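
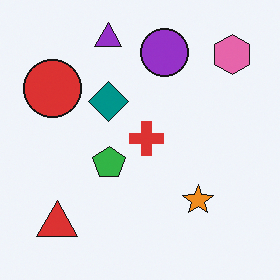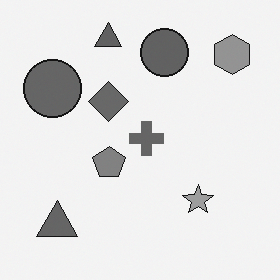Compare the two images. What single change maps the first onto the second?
The second image is the first converted to grayscale.

All color is removed — every shape is now a shade of grey.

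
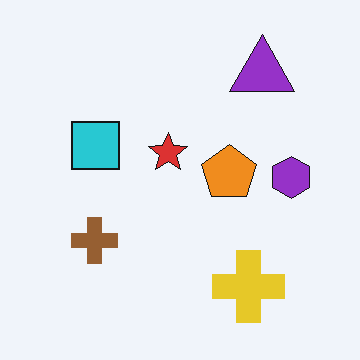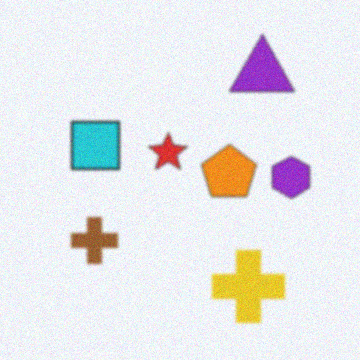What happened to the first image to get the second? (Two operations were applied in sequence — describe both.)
It was given a subtle gaussian blur, then degraded with subtle gaussian noise.

Shape edges and outlines are uniformly softened across the whole image. Random speckle covers the whole image, including the flat background.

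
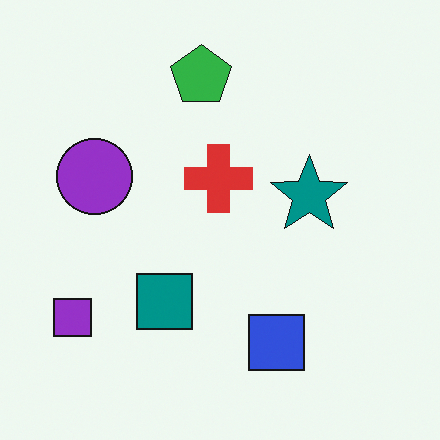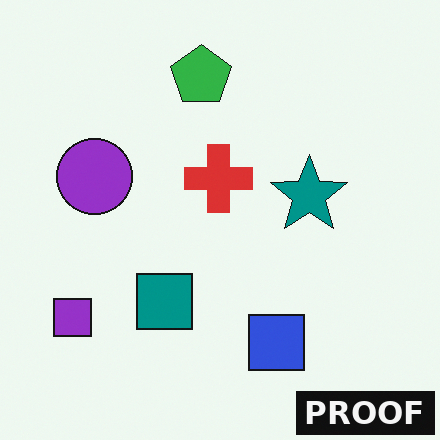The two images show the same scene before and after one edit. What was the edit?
The transformation is: watermarked with the text "PROOF" in the lower-right corner.

A dark label reading "PROOF" appears in the lower-right corner.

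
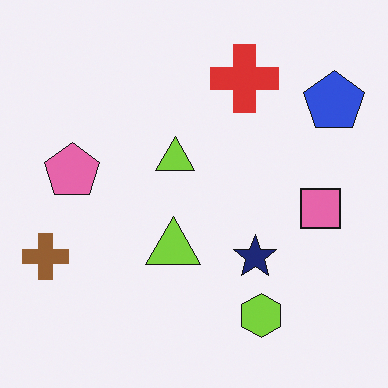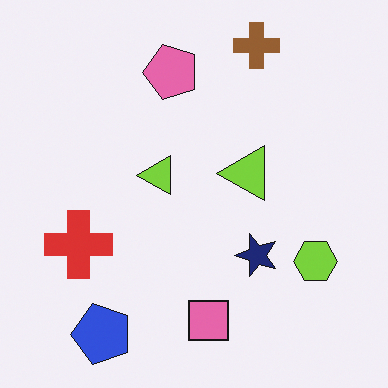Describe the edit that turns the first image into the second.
It was transposed (reflected across the top-left ↔ bottom-right diagonal).

Shapes have swapped their row and column positions — what was in the top-right is now in the bottom-left — a diagonal reflection.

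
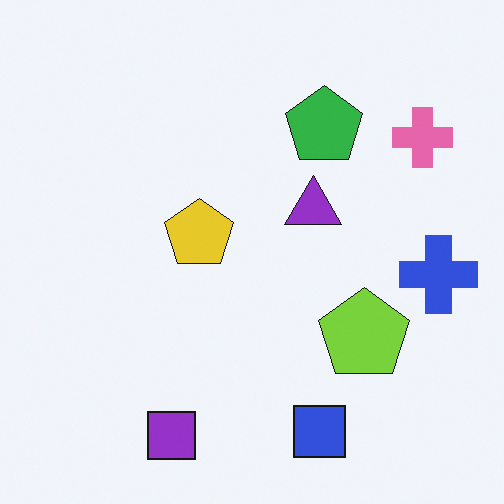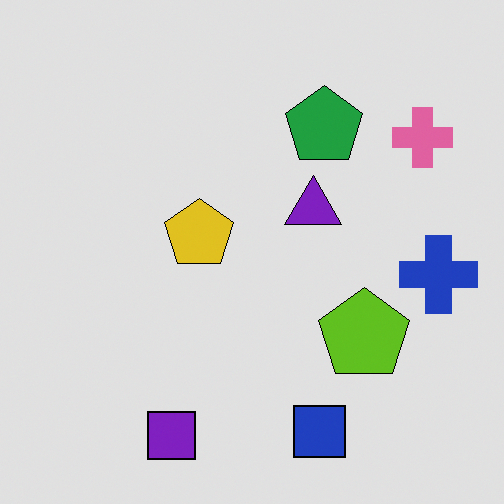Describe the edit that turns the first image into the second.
The transformation is: posterized to a reduced palette.

Each flat color has snapped to a coarser quantized level — most visibly, the near-white background has dropped to a flat grey.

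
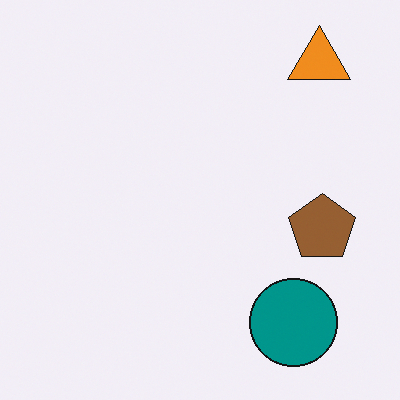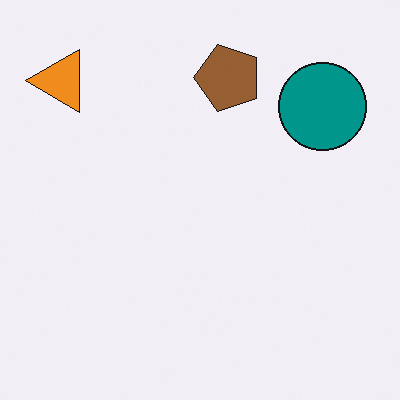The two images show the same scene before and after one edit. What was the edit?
The transformation is: rotated 90° counter-clockwise.

The orange triangle sits in the top-right of the first image and the top-left of the second — consistent with a whole-image 90° counter-clockwise rotation.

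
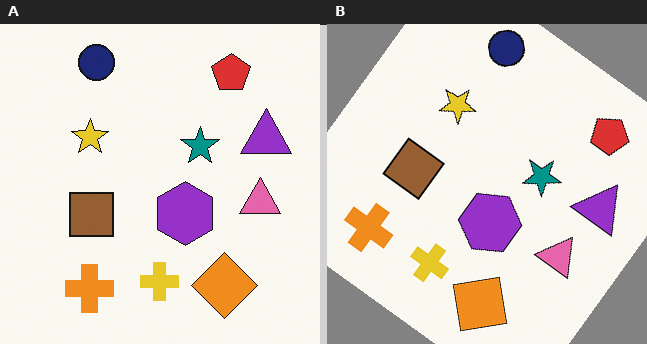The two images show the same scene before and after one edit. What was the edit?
The image was rotated clockwise by a large amount — several tens of degrees.

Every shape is tilted by the same angle and the image corners show triangular fill wedges — a whole-image rotation by a non-right angle.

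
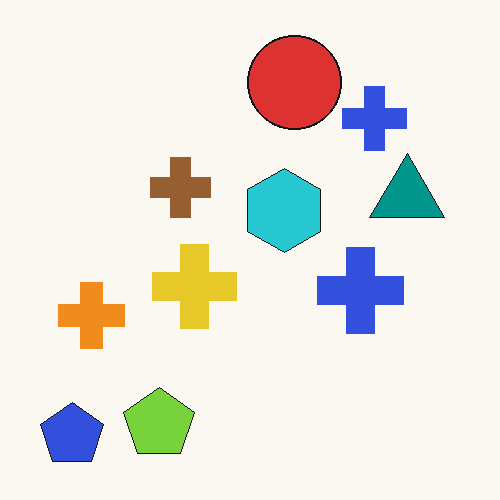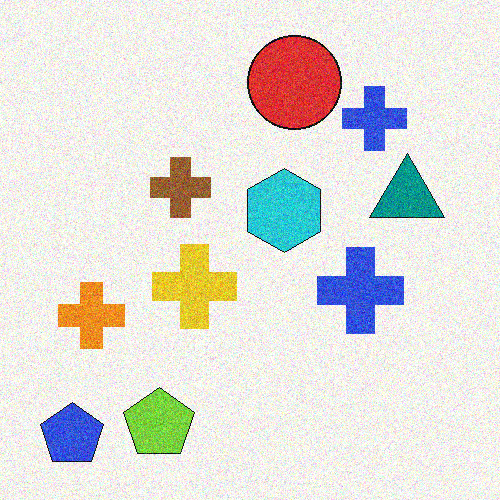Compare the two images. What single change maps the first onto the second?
The transformation is: degraded with visible gaussian noise.

Random speckle covers the whole image, including the flat background.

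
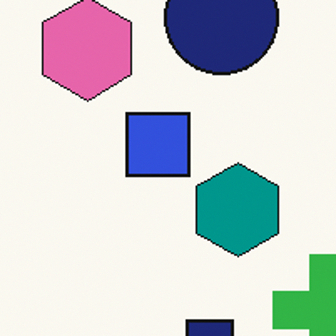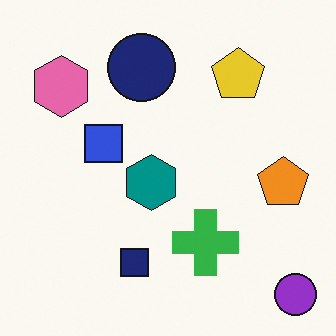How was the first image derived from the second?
Cropped to a noticeably smaller region and rescaled.

The visible shapes are larger and the field of view is narrower; shapes near the original edges may be partly or wholly outside the frame — a crop-and-rescale.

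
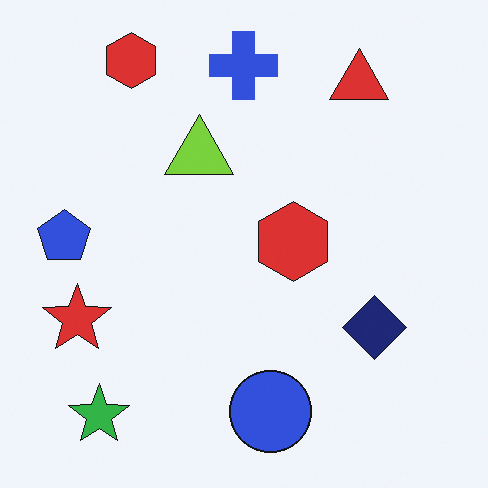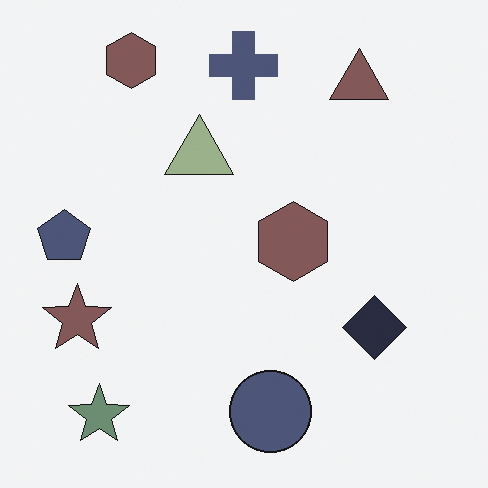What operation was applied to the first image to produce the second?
Made much more muted (saturation change).

All colors are more muted and greyish — a global saturation change.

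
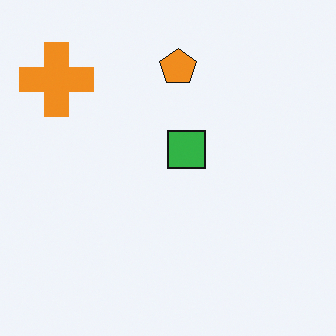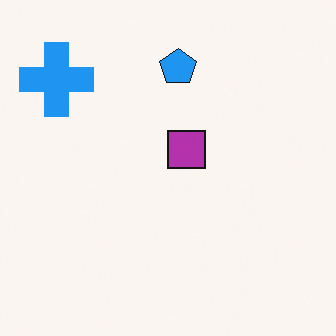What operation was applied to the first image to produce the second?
The transformation is: hue-shifted by a large amount.

Every shape's color has rotated by the same amount around the hue wheel — a uniform hue shift.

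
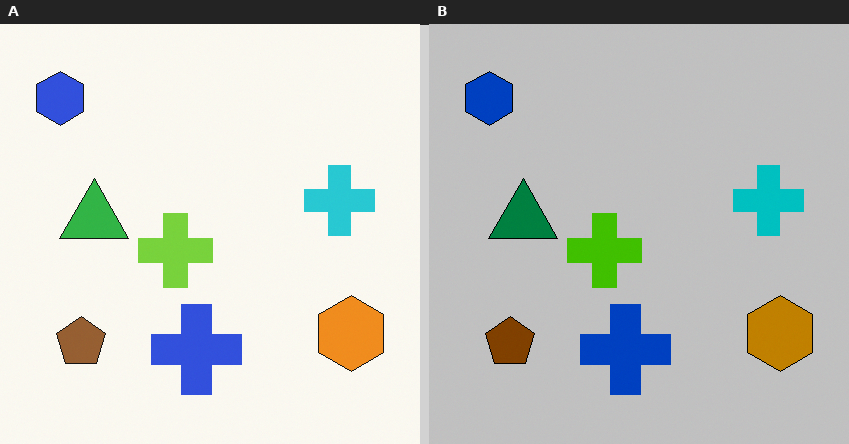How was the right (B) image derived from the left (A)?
It was aggressively posterized.

Each flat color has snapped to a coarser quantized level — most visibly, the near-white background has dropped to a flat grey.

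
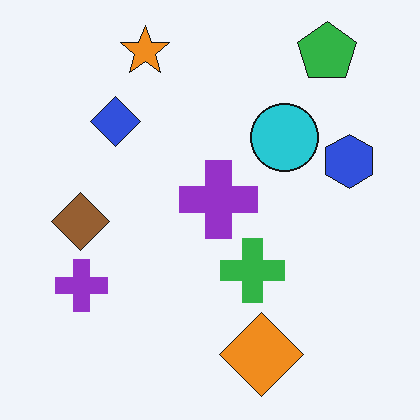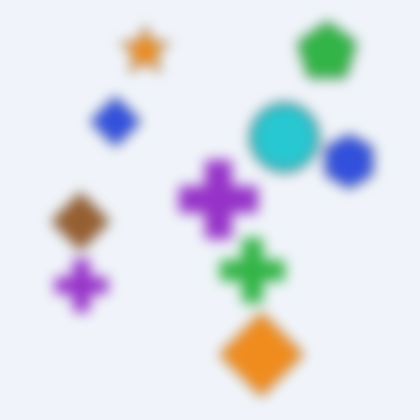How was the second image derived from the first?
The image was heavily blurred.

Shape edges and outlines are uniformly softened across the whole image.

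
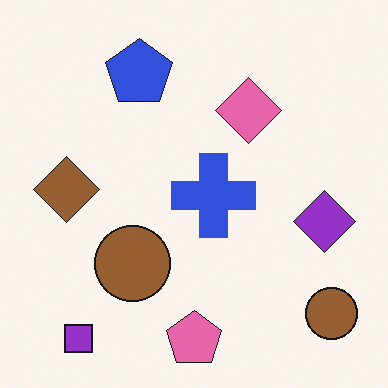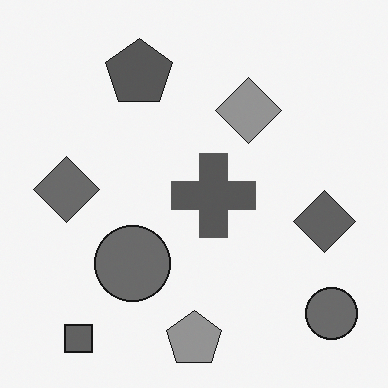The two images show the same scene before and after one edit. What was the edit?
The second image is the first converted to grayscale.

All color is removed — every shape is now a shade of grey.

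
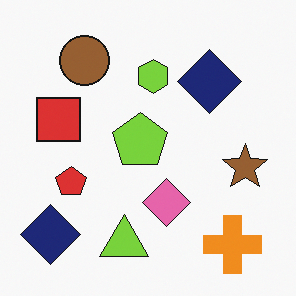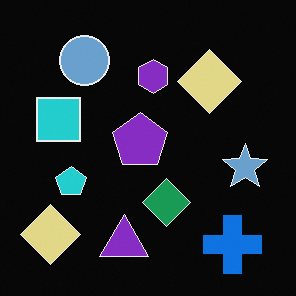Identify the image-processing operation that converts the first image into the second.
The image was color-inverted (negative).

The light background has become dark and every shape's color is its complement — a photographic negative.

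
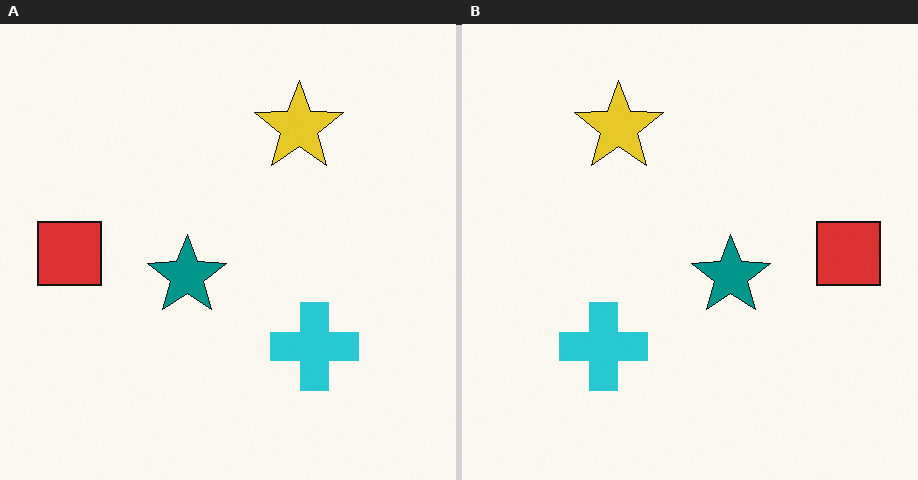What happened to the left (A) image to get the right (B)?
The right (B) image is the left (A) flipped horizontally (left ↔ right).

The red square is in the left of the left (A) image and the right of the right (B) — shapes on opposite sides of the vertical midline have swapped in a mirror flip.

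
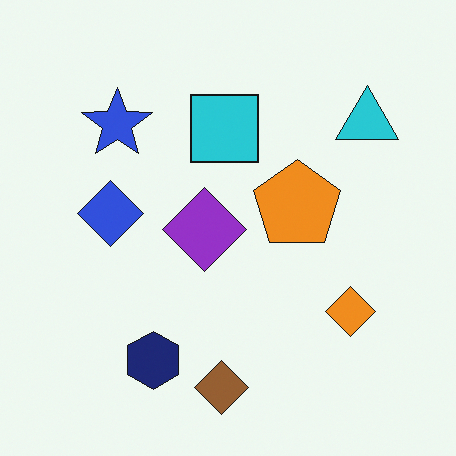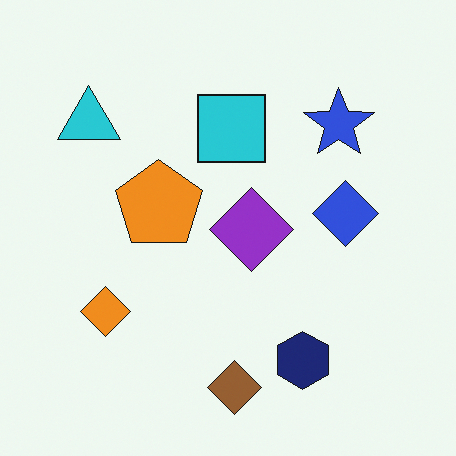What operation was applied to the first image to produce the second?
The second image is the first flipped horizontally (left ↔ right).

The cyan triangle is in the top-right of the first image and the top-left of the second — shapes on opposite sides of the vertical midline have swapped in a mirror flip.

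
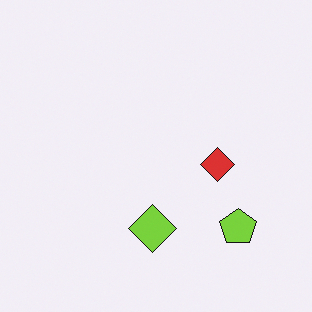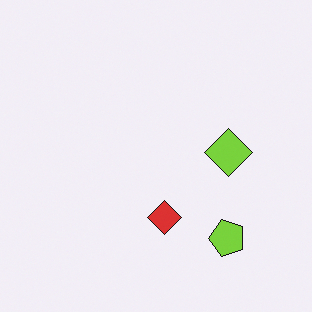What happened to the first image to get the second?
The transformation is: transposed (reflected across the top-left ↔ bottom-right diagonal).

Shapes have swapped their row and column positions — what was in the top-right is now in the bottom-left — a diagonal reflection.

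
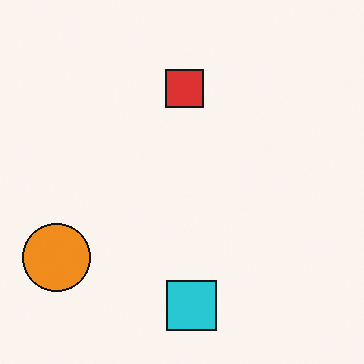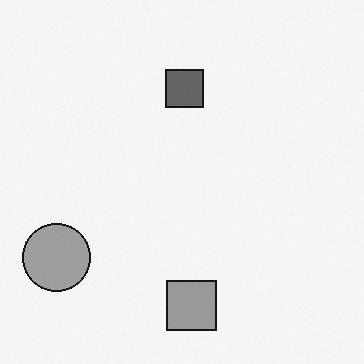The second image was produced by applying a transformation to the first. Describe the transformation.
It was converted to grayscale.

All color is removed — every shape is now a shade of grey.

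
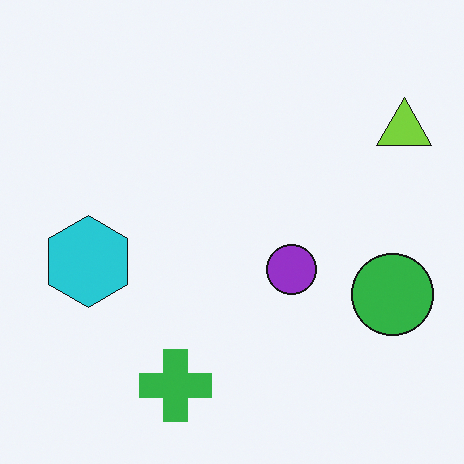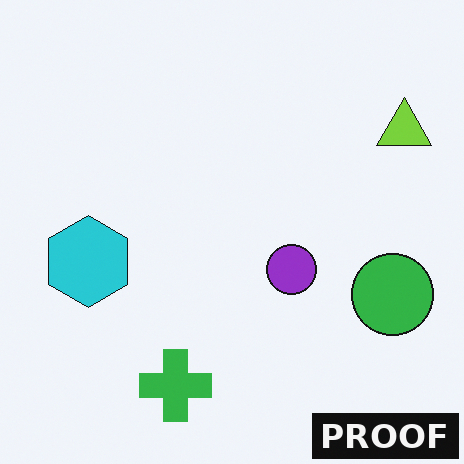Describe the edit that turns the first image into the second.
The second image is the first watermarked with the text "PROOF" in the lower-right corner.

A dark label reading "PROOF" appears in the lower-right corner.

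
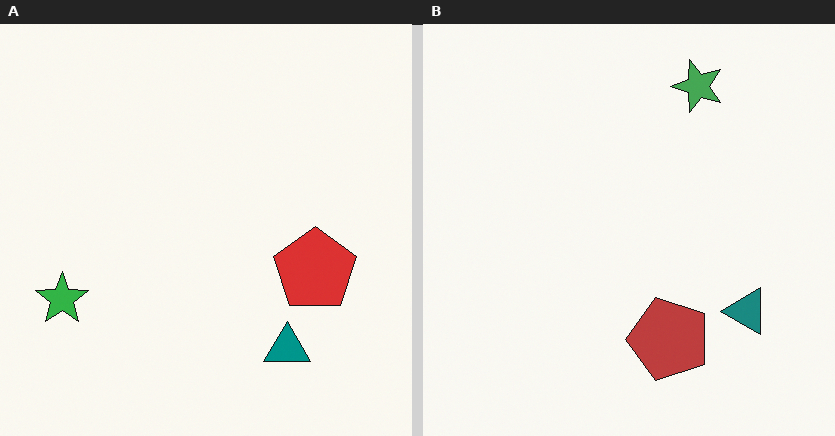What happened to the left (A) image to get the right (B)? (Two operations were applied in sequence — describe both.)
The transformation is: transposed (reflected across the top-left ↔ bottom-right diagonal), then slightly desaturated.

Shapes have swapped their row and column positions — what was in the top-right is now in the bottom-left — a diagonal reflection. All colors are more muted and greyish — a global saturation change.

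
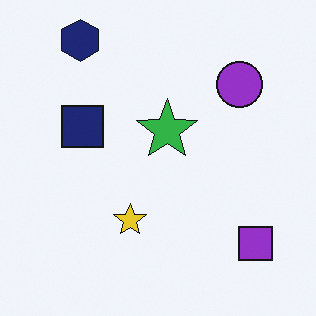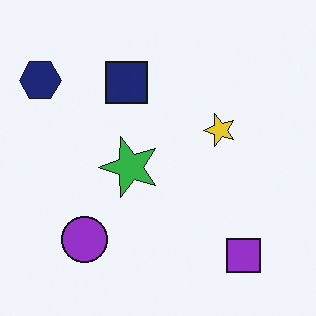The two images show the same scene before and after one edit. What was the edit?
The image was transposed (reflected across the top-left ↔ bottom-right diagonal).

Shapes have swapped their row and column positions — what was in the top-right is now in the bottom-left — a diagonal reflection.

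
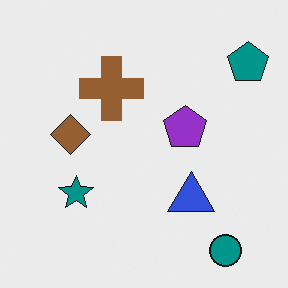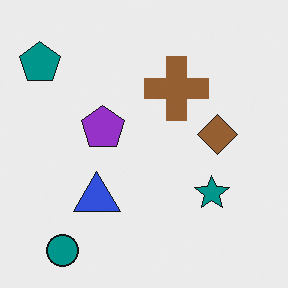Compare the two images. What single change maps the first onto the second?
It was flipped horizontally (left ↔ right).

The teal pentagon is in the top-right of the first image and the top-left of the second — shapes on opposite sides of the vertical midline have swapped in a mirror flip.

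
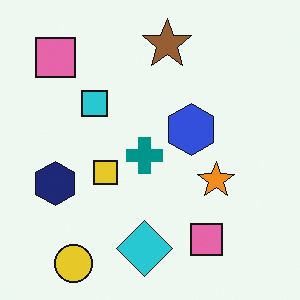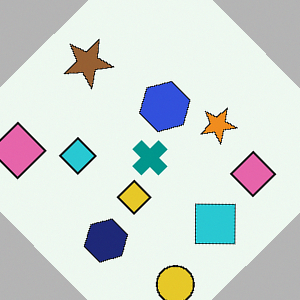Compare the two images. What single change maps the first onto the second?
The second image is the first rotated counter-clockwise by a large amount — several tens of degrees.

Every shape is tilted by the same angle and the image corners show triangular fill wedges — a whole-image rotation by a non-right angle.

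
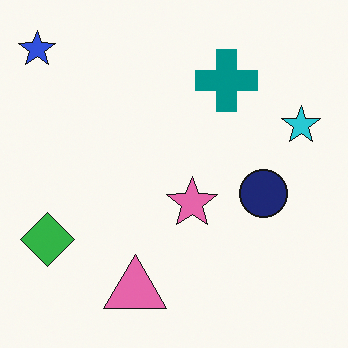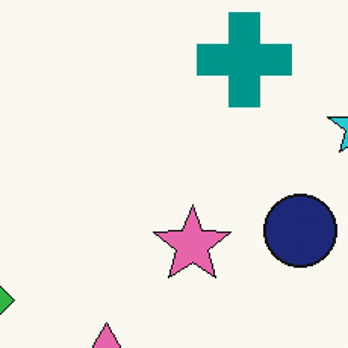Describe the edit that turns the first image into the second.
This is the original image cropped to a modestly smaller region and rescaled.

The visible shapes are larger and the field of view is narrower; shapes near the original edges may be partly or wholly outside the frame — a crop-and-rescale.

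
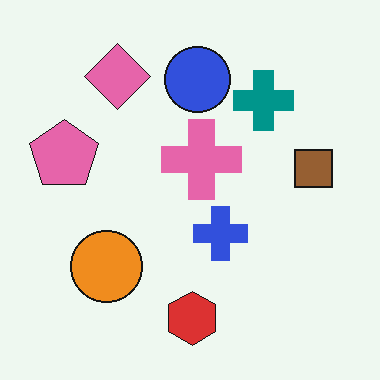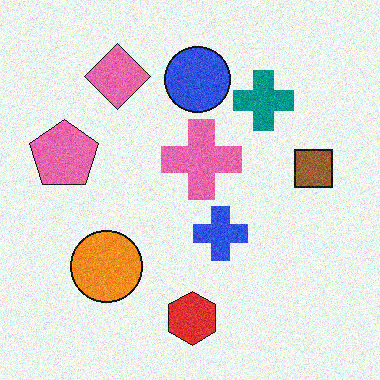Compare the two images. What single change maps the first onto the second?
It was degraded with visible gaussian noise.

Random speckle covers the whole image, including the flat background.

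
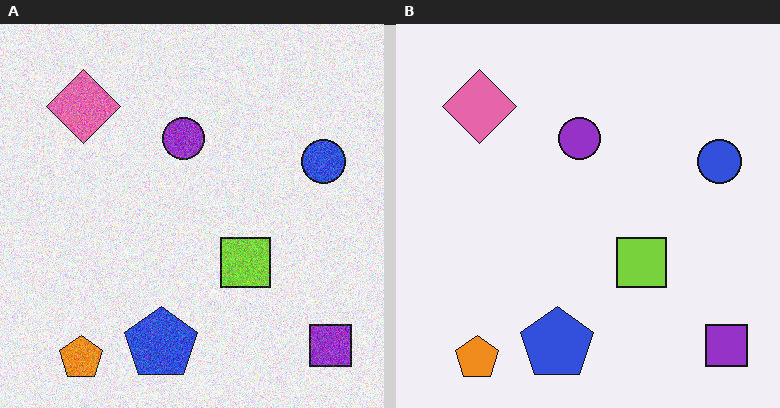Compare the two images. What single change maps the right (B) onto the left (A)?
Degraded with moderate additive noise.

Random speckle covers the whole image, including the flat background.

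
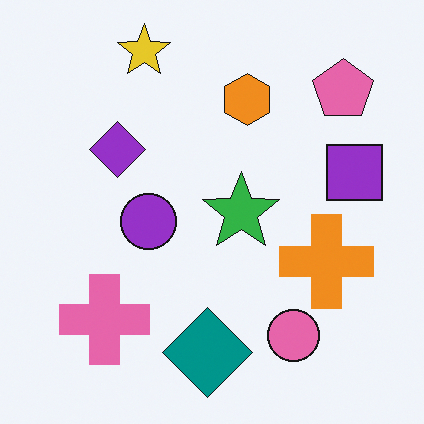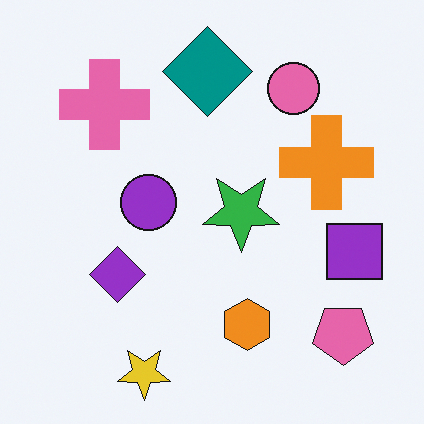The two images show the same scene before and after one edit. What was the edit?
The transformation is: flipped vertically (top ↔ bottom).

The yellow star is in the top of the first image and the bottom of the second — shapes on opposite sides of the horizontal midline have swapped in a mirror flip.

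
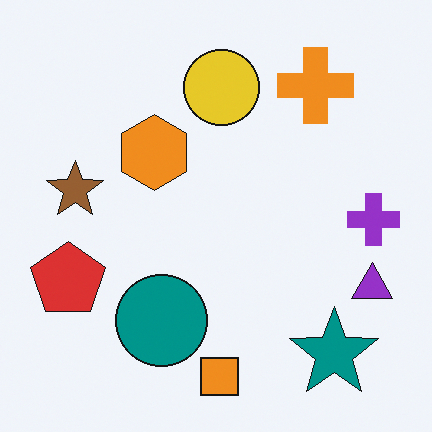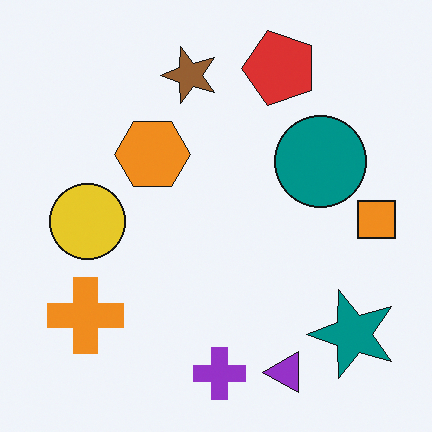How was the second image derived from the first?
Transposed (reflected across the top-left ↔ bottom-right diagonal).

Shapes have swapped their row and column positions — what was in the top-right is now in the bottom-left — a diagonal reflection.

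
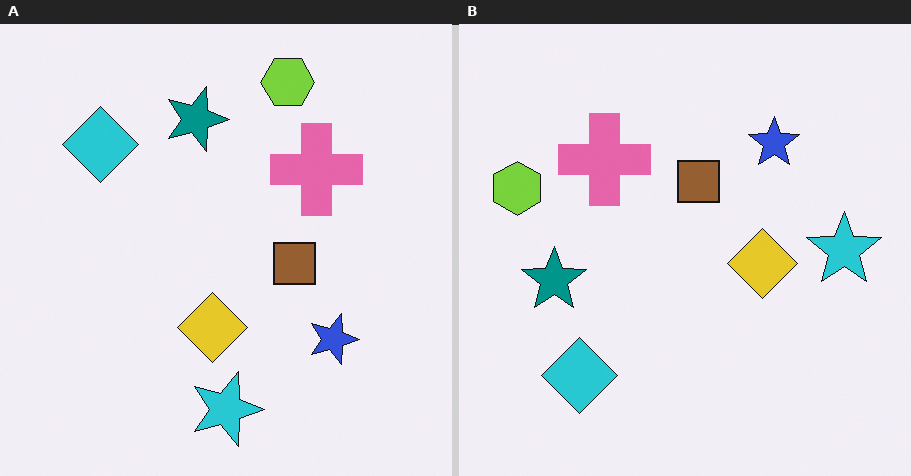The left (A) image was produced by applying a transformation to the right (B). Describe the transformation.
The transformation is: rotated 90° clockwise.

The lime hexagon sits in the left of the right (B) image and the top of the left (A) — consistent with a whole-image 90° clockwise rotation.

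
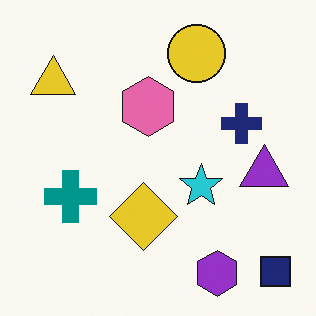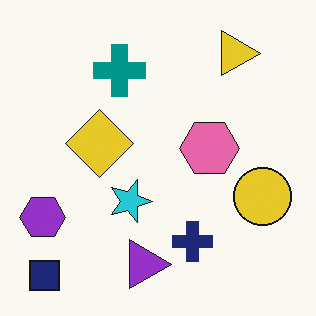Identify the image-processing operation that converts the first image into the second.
It was rotated 90° clockwise.

The navy square sits in the bottom-right of the first image and the bottom-left of the second — consistent with a whole-image 90° clockwise rotation.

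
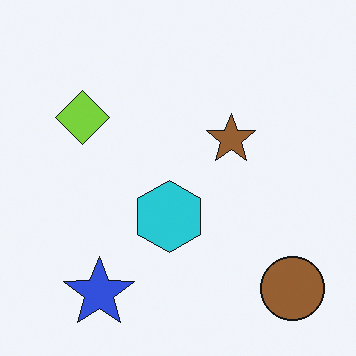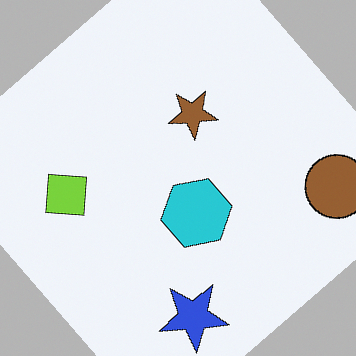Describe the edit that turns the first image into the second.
The second image is the first rotated counter-clockwise by a large amount — several tens of degrees.

Every shape is tilted by the same angle and the image corners show triangular fill wedges — a whole-image rotation by a non-right angle.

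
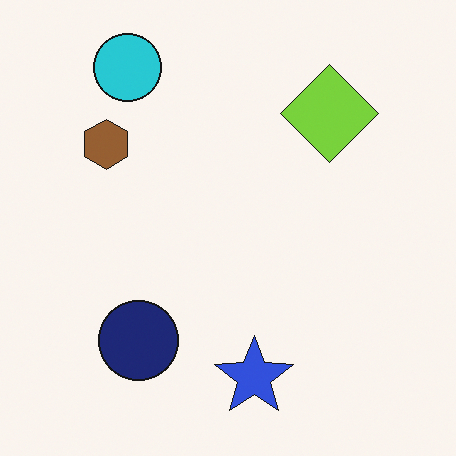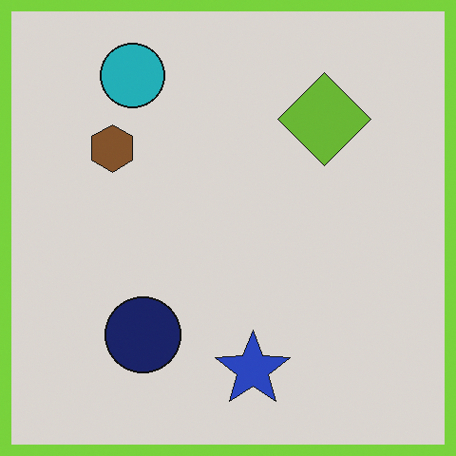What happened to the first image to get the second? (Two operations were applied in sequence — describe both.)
This is the original image darkened a little, then framed with a lime border.

Every pixel — background and shapes alike — is uniformly darkened. A solid lime frame runs around the edge of the second image, with the content slightly shrunk inside it.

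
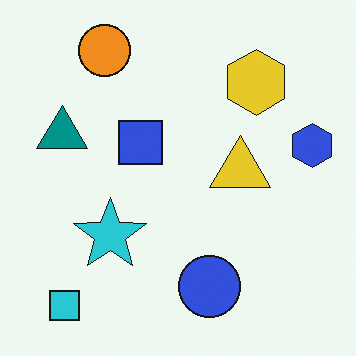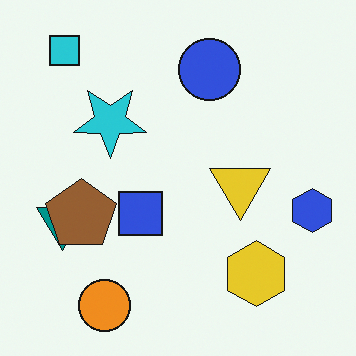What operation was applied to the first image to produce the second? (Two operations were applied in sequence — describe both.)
The second image is the first flipped vertically (top ↔ bottom), then overlaid with an additional brown pentagon.

The orange circle is in the top-left of the first image and the bottom-left of the second — shapes on opposite sides of the horizontal midline have swapped in a mirror flip. A brown pentagon appears in the second image that is absent from the first.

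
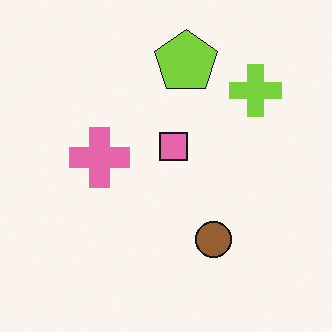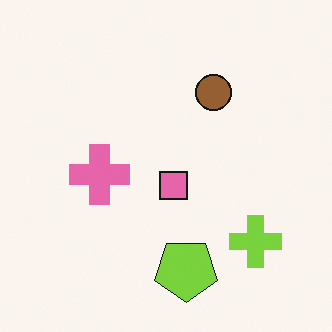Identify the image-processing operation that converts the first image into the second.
The second image is the first flipped vertically (top ↔ bottom).

The lime pentagon is in the top of the first image and the bottom of the second — shapes on opposite sides of the horizontal midline have swapped in a mirror flip.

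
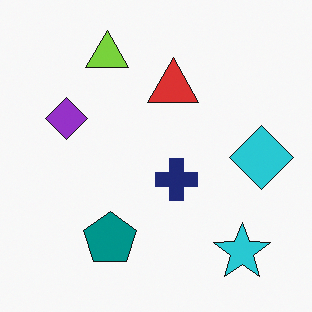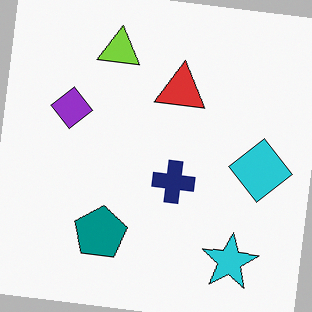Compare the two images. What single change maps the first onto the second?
The transformation is: rotated clockwise by a small amount.

Every shape is tilted by the same angle and the image corners show triangular fill wedges — a whole-image rotation by a non-right angle.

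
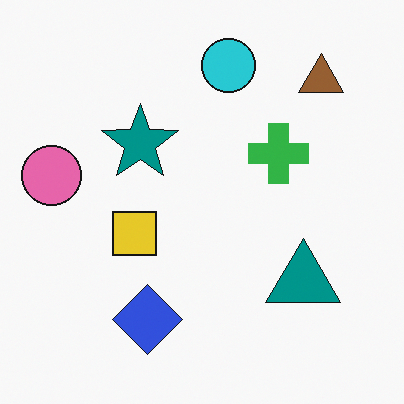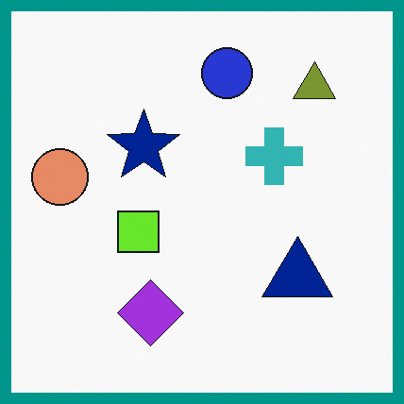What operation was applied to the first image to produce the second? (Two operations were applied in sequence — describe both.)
The second image is the first hue-shifted slightly, then framed with a teal border.

Every shape's color has rotated by the same amount around the hue wheel — a uniform hue shift. A solid teal frame runs around the edge of the second image, with the content slightly shrunk inside it.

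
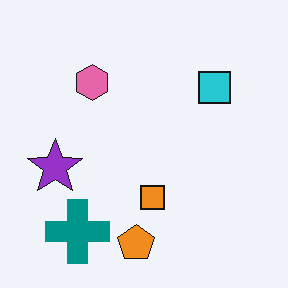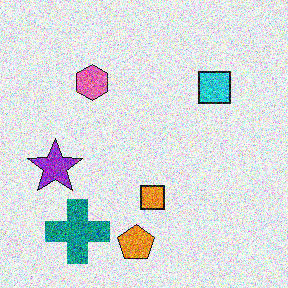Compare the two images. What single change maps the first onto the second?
It was degraded with strong gaussian noise.

Random speckle covers the whole image, including the flat background.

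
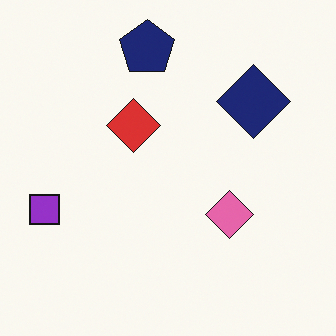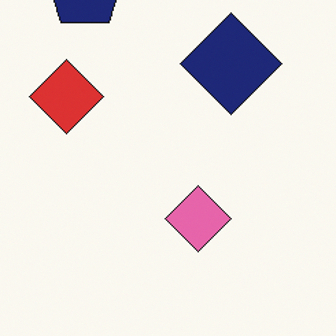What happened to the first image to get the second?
The image was cropped to a modestly smaller region and rescaled.

The visible shapes are larger and the field of view is narrower; shapes near the original edges may be partly or wholly outside the frame — a crop-and-rescale.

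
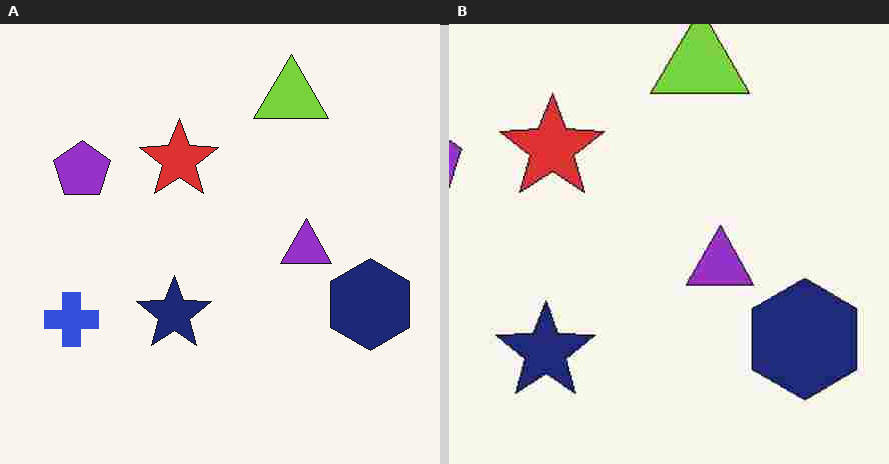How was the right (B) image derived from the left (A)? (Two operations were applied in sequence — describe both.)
It was cropped to a modestly smaller region and rescaled, then heavily JPEG-compressed with obvious blocking artifacts.

The visible shapes are larger and the field of view is narrower; shapes near the original edges may be partly or wholly outside the frame — a crop-and-rescale. Blocky 8×8 compression artifacts appear around shape edges and the flat background shows ringing — characteristic JPEG degradation.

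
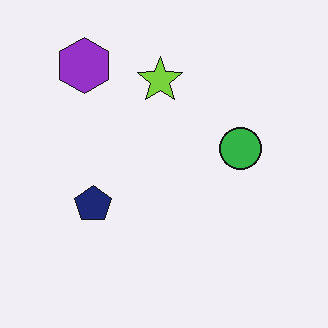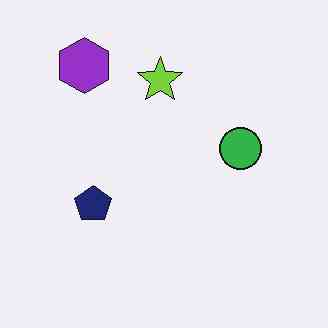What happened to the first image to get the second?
The second image is the first given moderate JPEG compression.

Blocky 8×8 compression artifacts appear around shape edges and the flat background shows ringing — characteristic JPEG degradation.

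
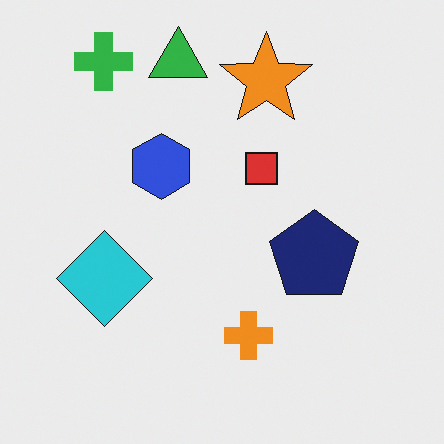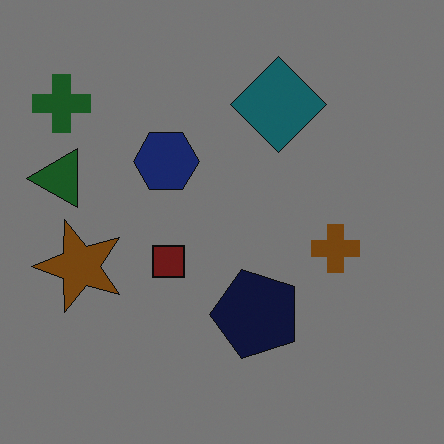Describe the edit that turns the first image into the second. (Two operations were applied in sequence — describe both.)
The image was noticeably darkened, then transposed (reflected across the top-left ↔ bottom-right diagonal).

Every pixel — background and shapes alike — is uniformly darkened. Shapes have swapped their row and column positions — what was in the top-right is now in the bottom-left — a diagonal reflection.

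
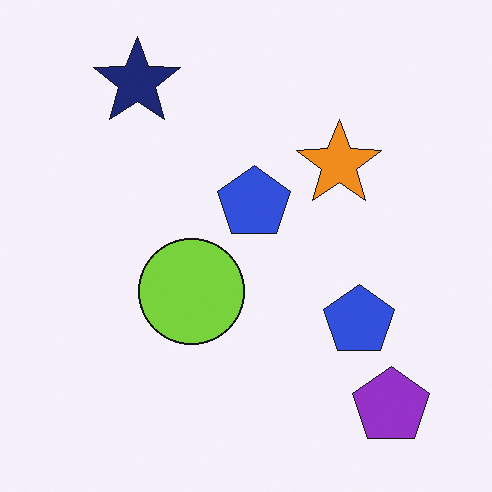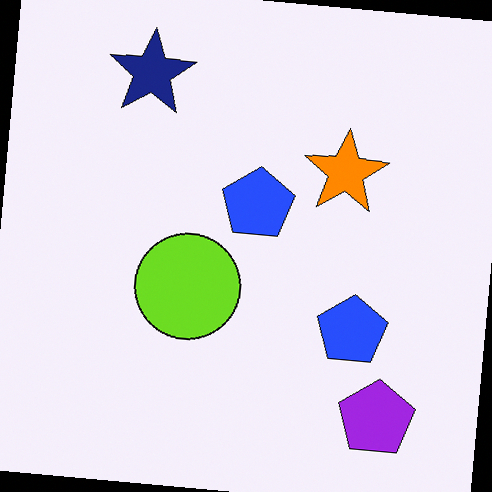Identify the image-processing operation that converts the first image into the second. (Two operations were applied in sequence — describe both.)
Slightly oversaturated, then rotated clockwise by a few degrees.

All colors are more vivid — a global saturation change. Every shape is tilted by the same angle and the image corners show triangular fill wedges — a whole-image rotation by a non-right angle.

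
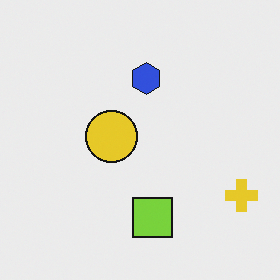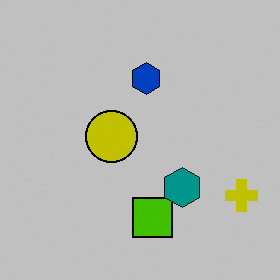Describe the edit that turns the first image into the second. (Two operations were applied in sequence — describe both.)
The image was aggressively posterized, then overlaid with an additional teal hexagon.

Each flat color has snapped to a coarser quantized level — most visibly, the near-white background has dropped to a flat grey. A teal hexagon appears in the second image that is absent from the first.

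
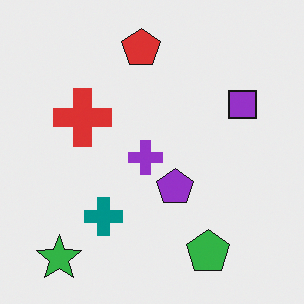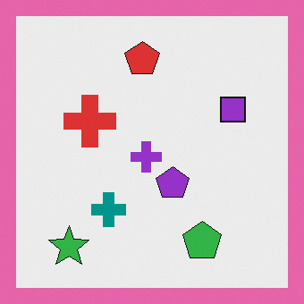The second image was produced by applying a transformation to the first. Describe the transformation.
Framed with a pink border.

A solid pink frame runs around the edge of the second image, with the content slightly shrunk inside it.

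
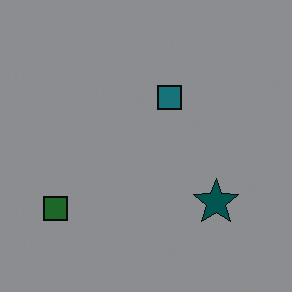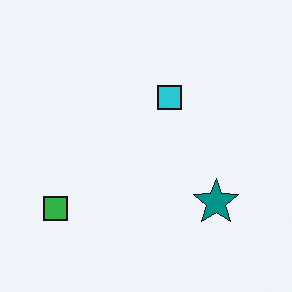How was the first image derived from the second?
The first image is the second substantially darkened.

Every pixel — background and shapes alike — is uniformly darkened.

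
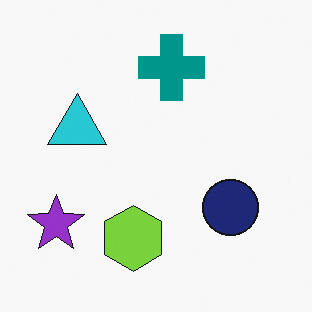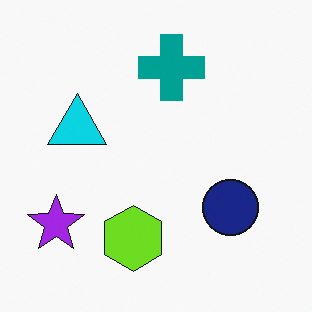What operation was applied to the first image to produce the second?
The transformation is: slightly oversaturated.

All colors are more vivid — a global saturation change.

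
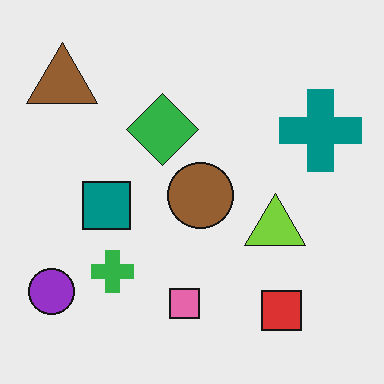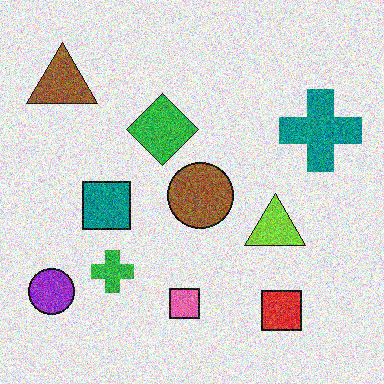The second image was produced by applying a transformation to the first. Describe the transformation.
The image was degraded with a thick layer of grain.

Random speckle covers the whole image, including the flat background.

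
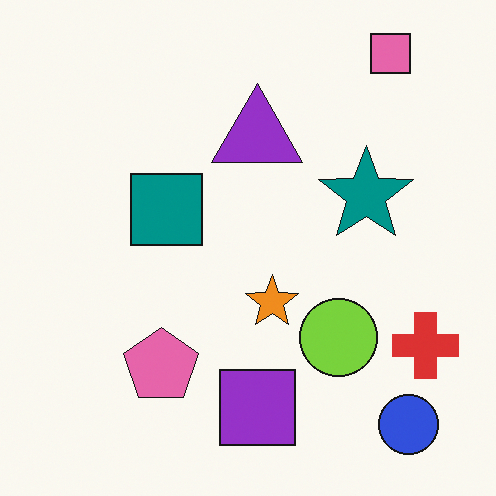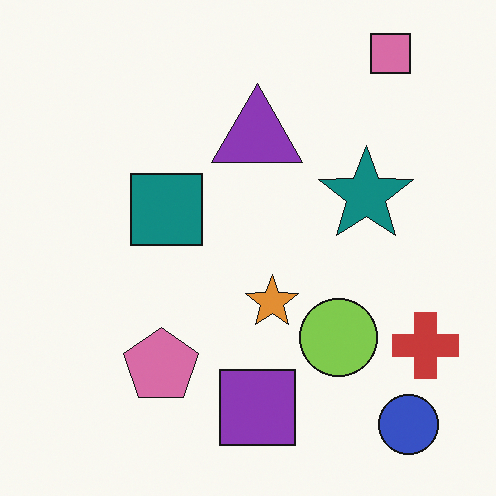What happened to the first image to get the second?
This is the original image slightly desaturated.

All colors are more muted and greyish — a global saturation change.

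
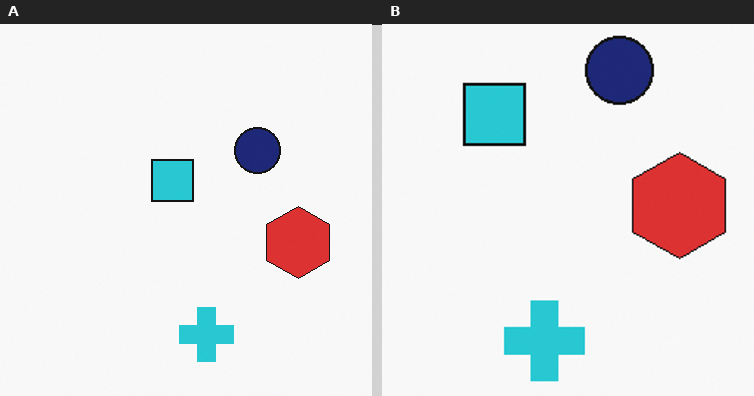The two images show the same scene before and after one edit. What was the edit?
This is the original image cropped slightly and scaled back up.

The visible shapes are larger and the field of view is narrower; shapes near the original edges may be partly or wholly outside the frame — a crop-and-rescale.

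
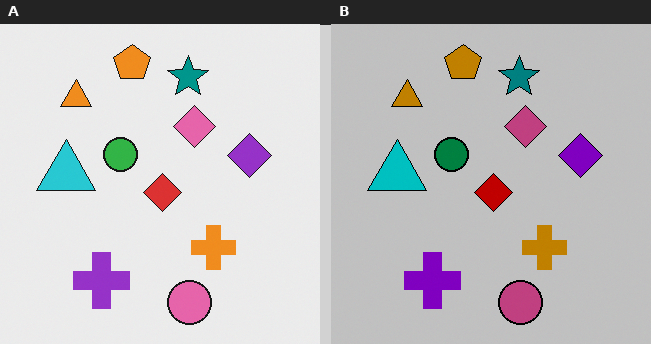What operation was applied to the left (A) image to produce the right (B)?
This is the original image heavily posterized to just a handful of flat colors.

Each flat color has snapped to a coarser quantized level — most visibly, the near-white background has dropped to a flat grey.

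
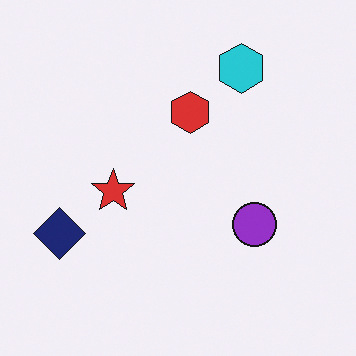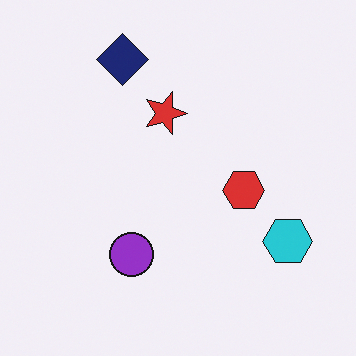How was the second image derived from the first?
Rotated 90° clockwise.

The navy diamond sits in the left of the first image and the top of the second — consistent with a whole-image 90° clockwise rotation.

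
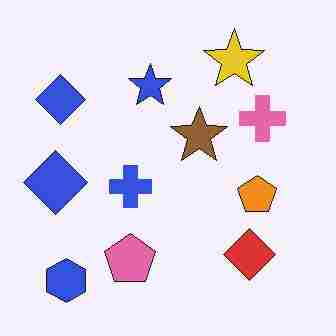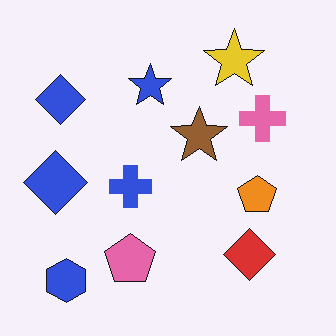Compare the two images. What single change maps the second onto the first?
Degraded with heavy JPEG compression.

Blocky 8×8 compression artifacts appear around shape edges and the flat background shows ringing — characteristic JPEG degradation.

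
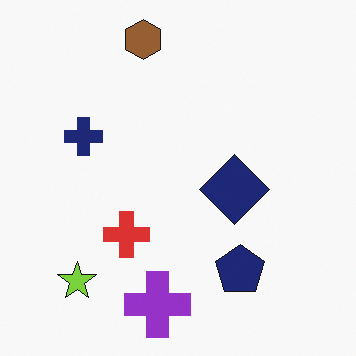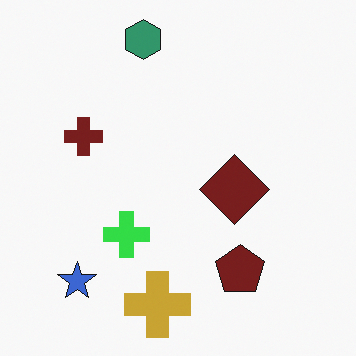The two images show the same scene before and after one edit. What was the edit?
It was hue-shifted by a moderate amount.

Every shape's color has rotated by the same amount around the hue wheel — a uniform hue shift.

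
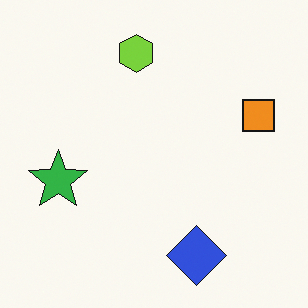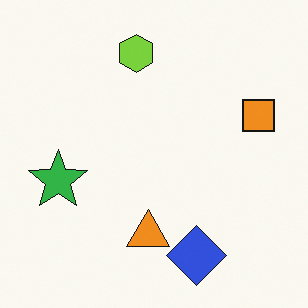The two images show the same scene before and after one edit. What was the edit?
It was overlaid with an additional orange triangle.

An orange triangle appears in the second image that is absent from the first.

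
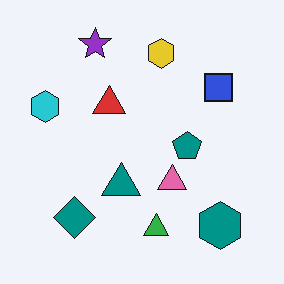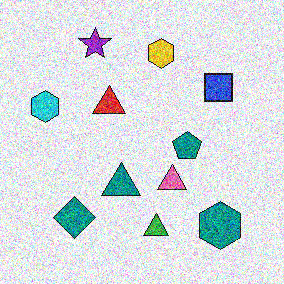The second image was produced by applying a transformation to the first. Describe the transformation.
It was degraded with heavy additive noise.

Random speckle covers the whole image, including the flat background.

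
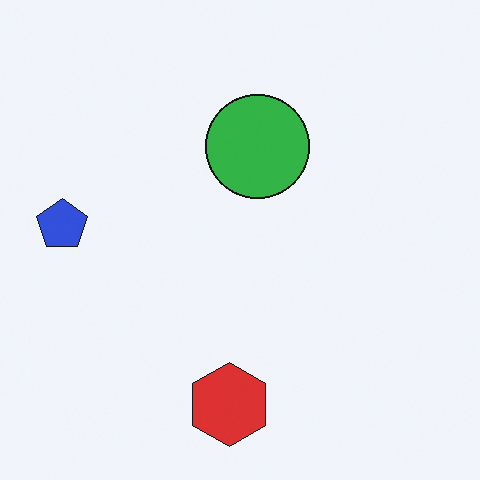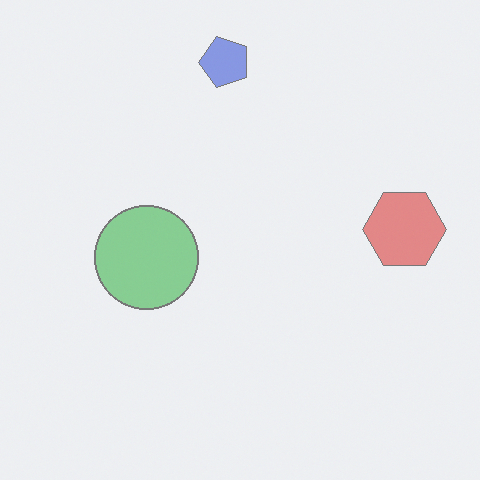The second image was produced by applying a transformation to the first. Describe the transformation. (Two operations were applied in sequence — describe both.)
The transformation is: given much lower contrast, then transposed (reflected across the top-left ↔ bottom-right diagonal).

Tones are pushed toward mid-grey across the whole image — a global contrast change. Shapes have swapped their row and column positions — what was in the top-right is now in the bottom-left — a diagonal reflection.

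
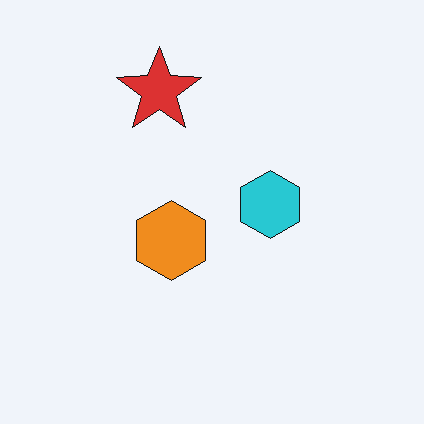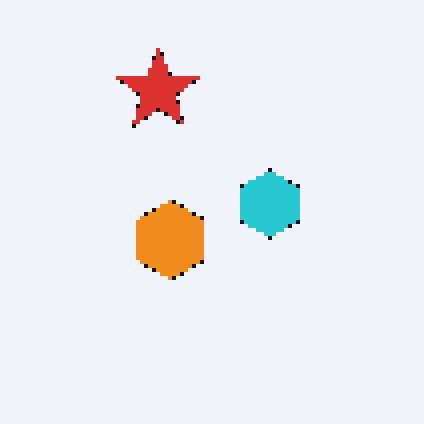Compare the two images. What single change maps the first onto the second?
Mildly pixelated.

Shapes are reduced to large square blocks; fine edges and outlines are lost — a downscale-then-upscale (mosaic) effect.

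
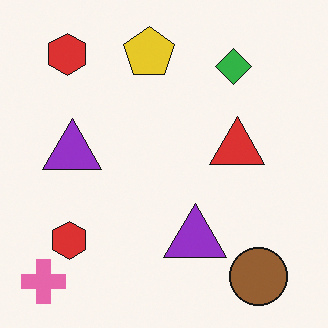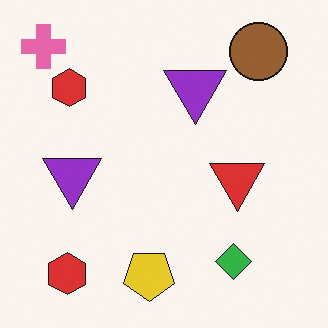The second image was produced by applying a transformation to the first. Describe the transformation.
This is the original image flipped vertically (top ↔ bottom).

The pink cross is in the bottom-left of the first image and the top-left of the second — shapes on opposite sides of the horizontal midline have swapped in a mirror flip.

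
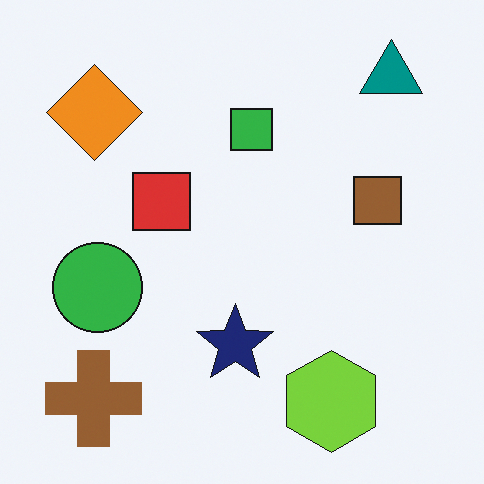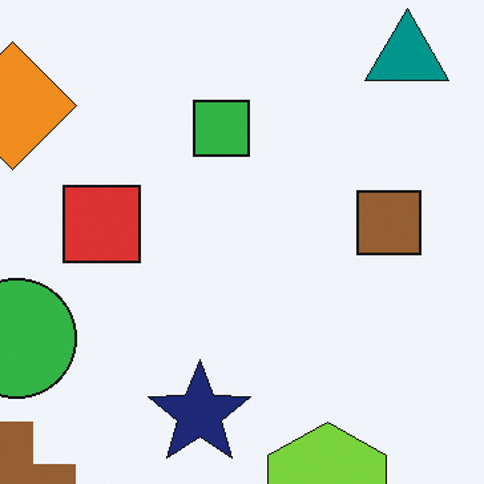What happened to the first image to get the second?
Cropped to a modestly smaller region and rescaled.

The visible shapes are larger and the field of view is narrower; shapes near the original edges may be partly or wholly outside the frame — a crop-and-rescale.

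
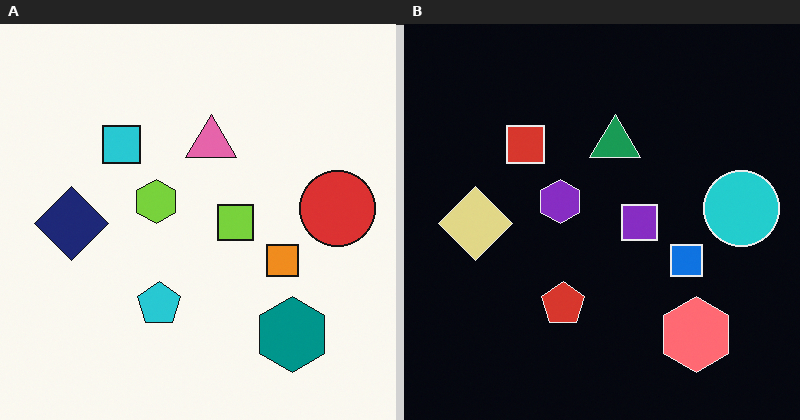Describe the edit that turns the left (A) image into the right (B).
It was color-inverted (negative).

The light background has become dark and every shape's color is its complement — a photographic negative.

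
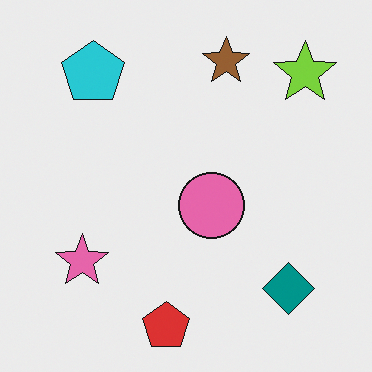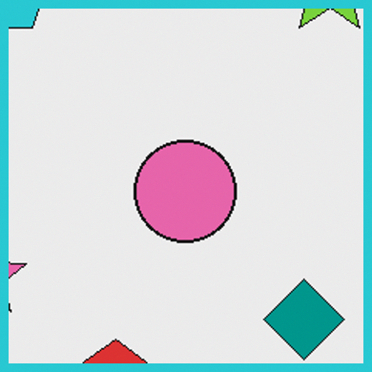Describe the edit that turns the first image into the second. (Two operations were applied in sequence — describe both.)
The image was cropped to a noticeably smaller region and rescaled, then framed with a cyan border.

The visible shapes are larger and the field of view is narrower; shapes near the original edges may be partly or wholly outside the frame — a crop-and-rescale. A solid cyan frame runs around the edge of the second image, with the content slightly shrunk inside it.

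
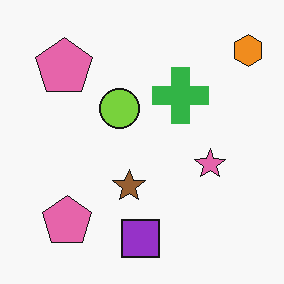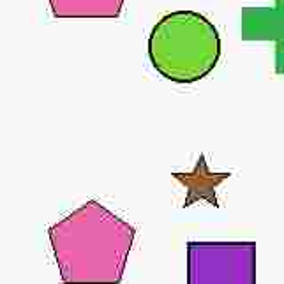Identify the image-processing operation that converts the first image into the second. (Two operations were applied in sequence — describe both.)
The image was heavily JPEG-compressed with obvious blocking artifacts, then cropped to a noticeably smaller region and rescaled.

Blocky 8×8 compression artifacts appear around shape edges and the flat background shows ringing — characteristic JPEG degradation. The visible shapes are larger and the field of view is narrower; shapes near the original edges may be partly or wholly outside the frame — a crop-and-rescale.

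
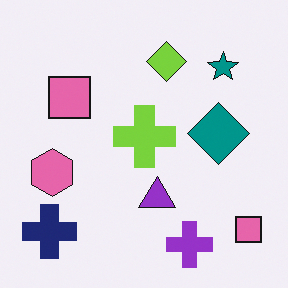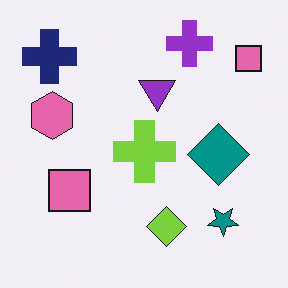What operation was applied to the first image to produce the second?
The transformation is: flipped vertically (top ↔ bottom).

The purple cross is in the bottom of the first image and the top of the second — shapes on opposite sides of the horizontal midline have swapped in a mirror flip.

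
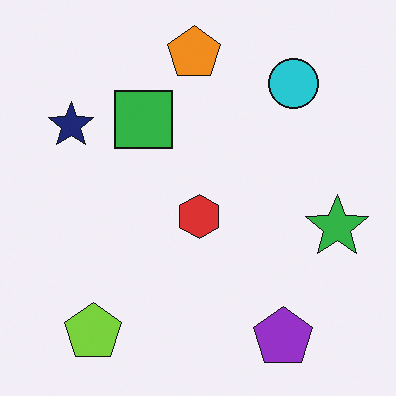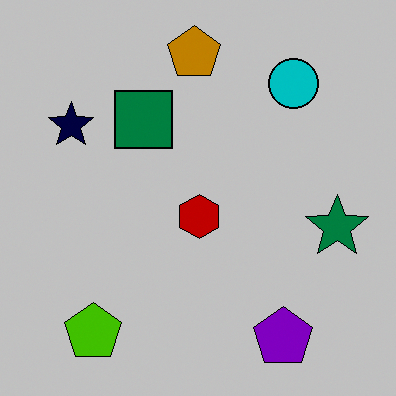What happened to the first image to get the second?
The second image is the first heavily posterized to just a handful of flat colors.

Each flat color has snapped to a coarser quantized level — most visibly, the near-white background has dropped to a flat grey.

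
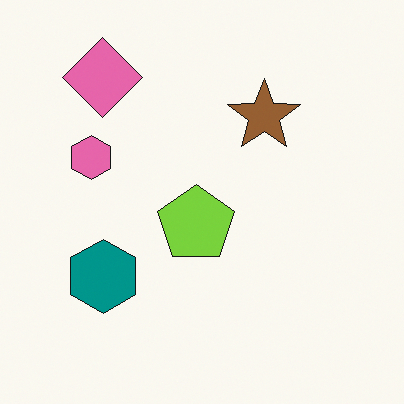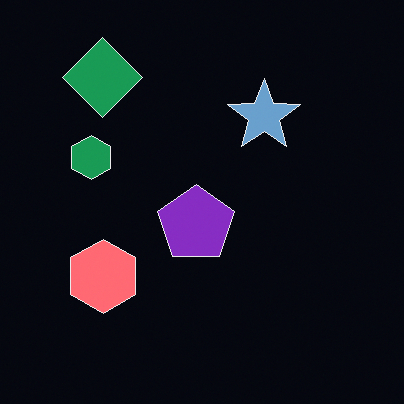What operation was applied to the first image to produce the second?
It was color-inverted (negative).

The light background has become dark and every shape's color is its complement — a photographic negative.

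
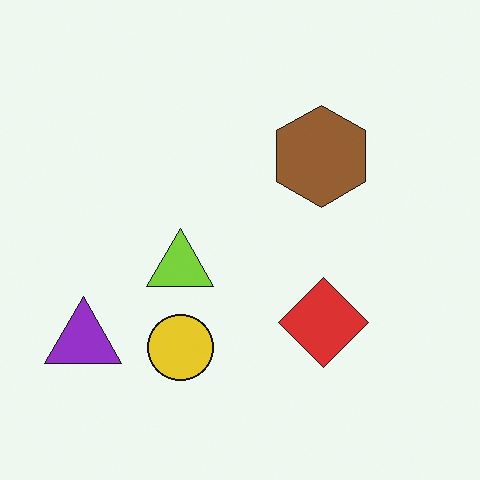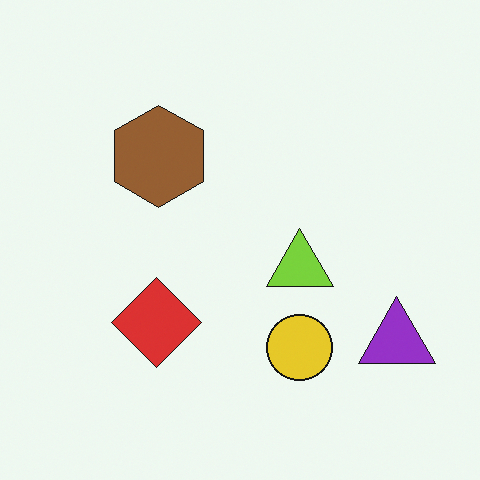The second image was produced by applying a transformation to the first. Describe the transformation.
Flipped horizontally (left ↔ right).

The purple triangle is in the bottom-left of the first image and the bottom-right of the second — shapes on opposite sides of the vertical midline have swapped in a mirror flip.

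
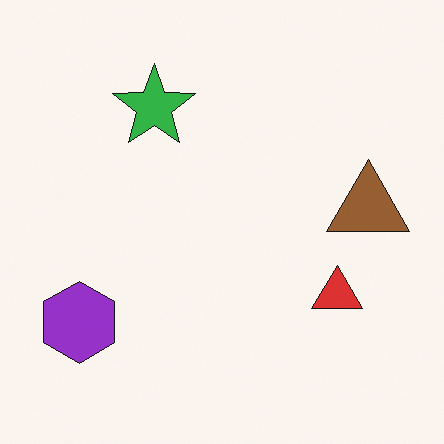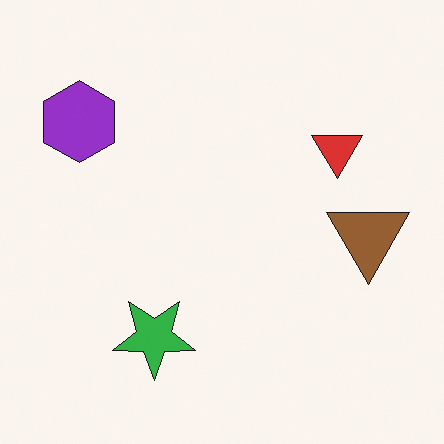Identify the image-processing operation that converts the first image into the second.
It was flipped vertically (top ↔ bottom).

The green star is in the top of the first image and the bottom of the second — shapes on opposite sides of the horizontal midline have swapped in a mirror flip.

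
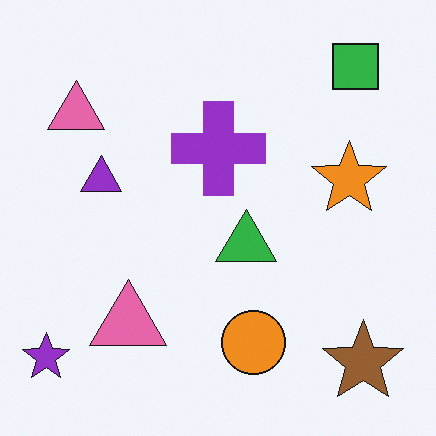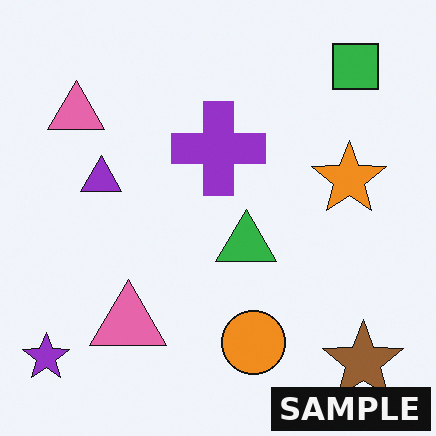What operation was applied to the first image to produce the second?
Watermarked with the text "SAMPLE" in the lower-right corner.

A dark label reading "SAMPLE" appears in the lower-right corner.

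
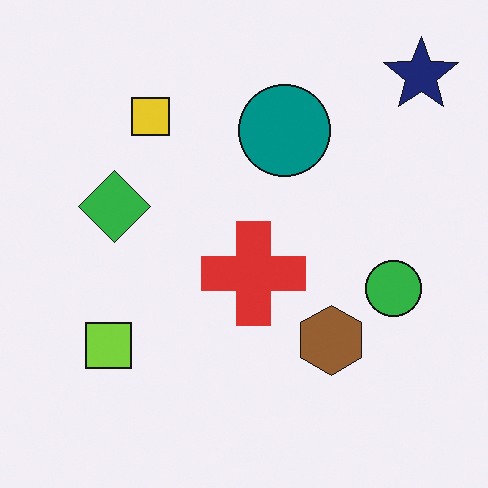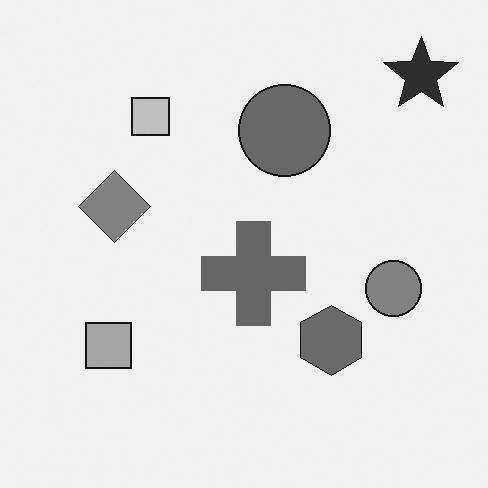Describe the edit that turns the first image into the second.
Converted to grayscale.

All color is removed — every shape is now a shade of grey.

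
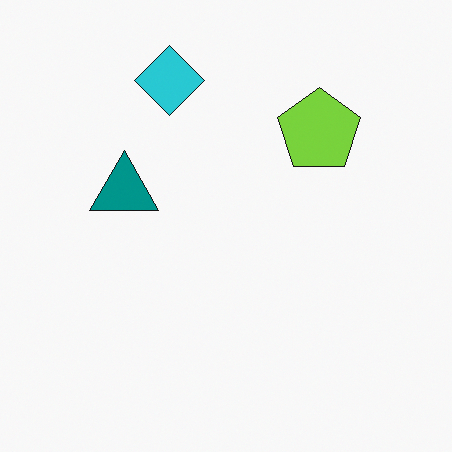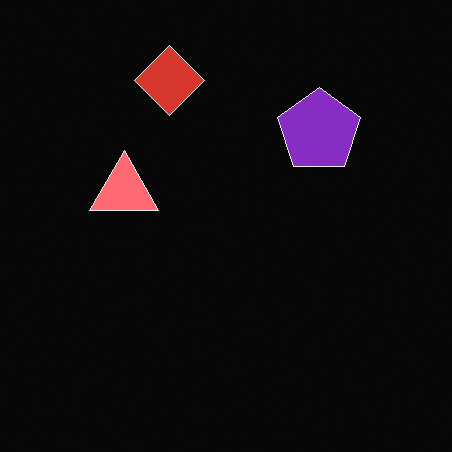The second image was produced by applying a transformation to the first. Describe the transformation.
The transformation is: color-inverted (negative).

The light background has become dark and every shape's color is its complement — a photographic negative.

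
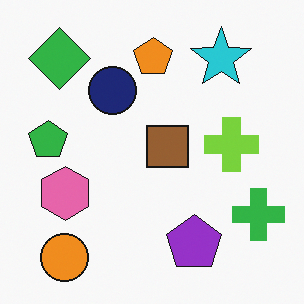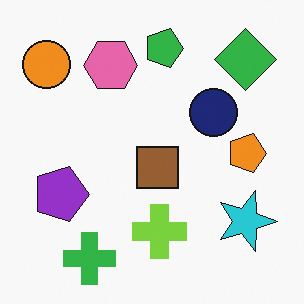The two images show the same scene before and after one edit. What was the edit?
It was rotated 90° clockwise.

The orange circle sits in the bottom-left of the first image and the top-left of the second — consistent with a whole-image 90° clockwise rotation.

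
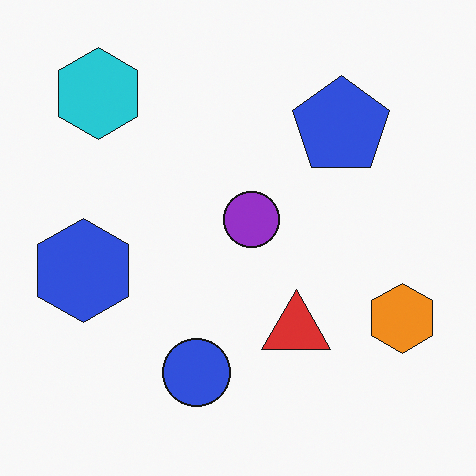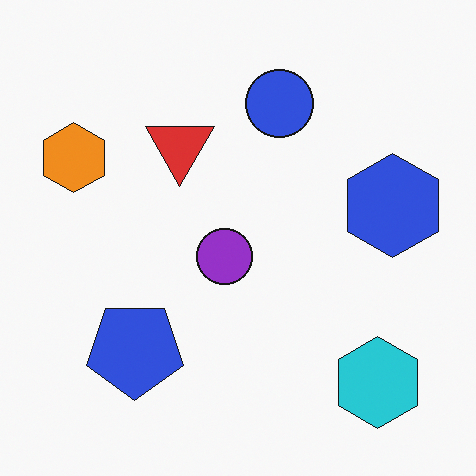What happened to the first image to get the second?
The transformation is: rotated 180°.

The cyan hexagon sits in the top-left of the first image and the bottom-right of the second — consistent with a whole-image 180° rotation.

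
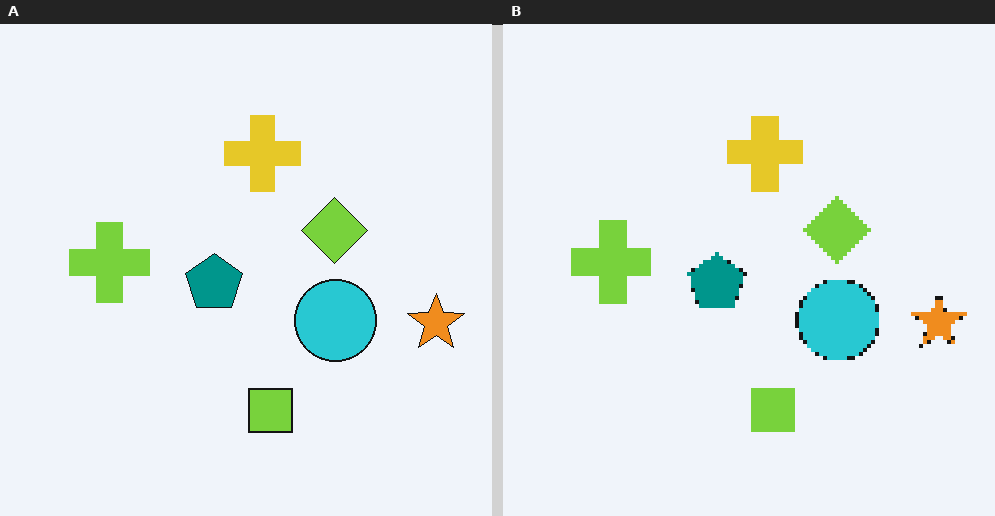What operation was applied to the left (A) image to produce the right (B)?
The image was mildly pixelated.

Shapes are reduced to large square blocks; fine edges and outlines are lost — a downscale-then-upscale (mosaic) effect.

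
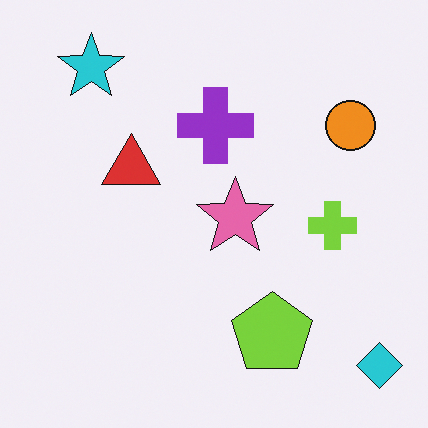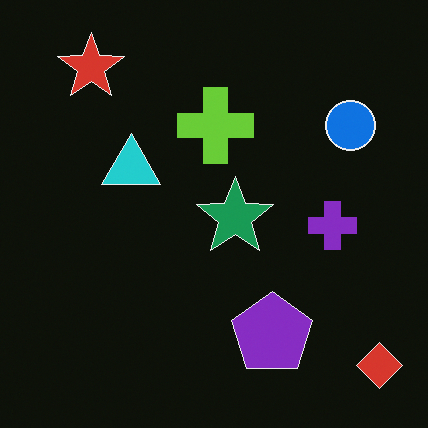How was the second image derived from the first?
This is the original image color-inverted (negative).

The light background has become dark and every shape's color is its complement — a photographic negative.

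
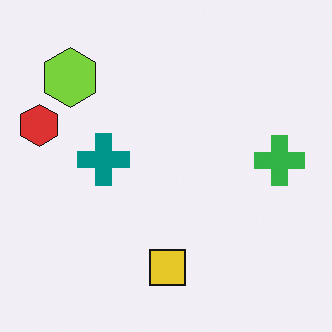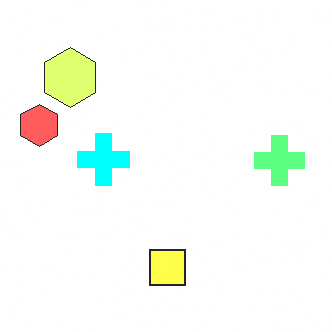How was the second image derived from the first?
It was noticeably brightened.

Every pixel — background and shapes alike — is uniformly brightened.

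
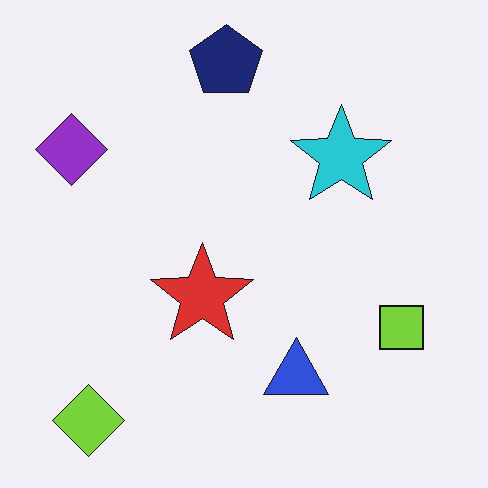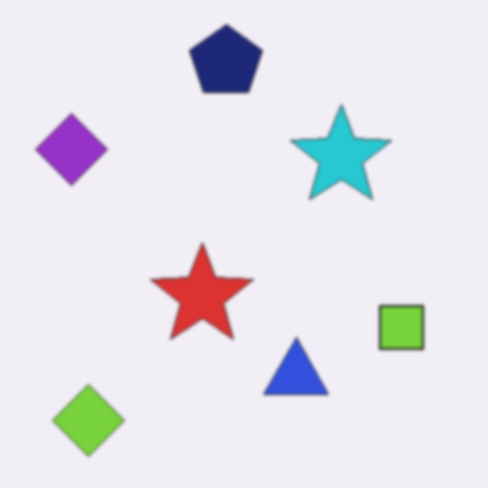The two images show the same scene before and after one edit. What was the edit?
The image was lightly blurred.

Shape edges and outlines are uniformly softened across the whole image.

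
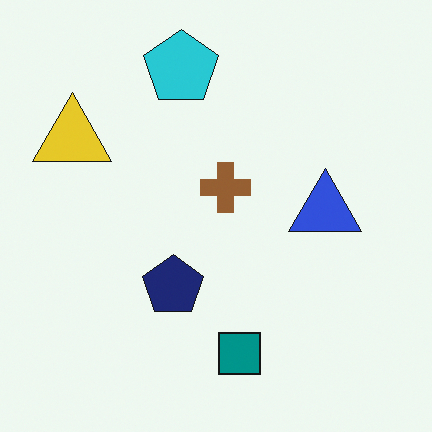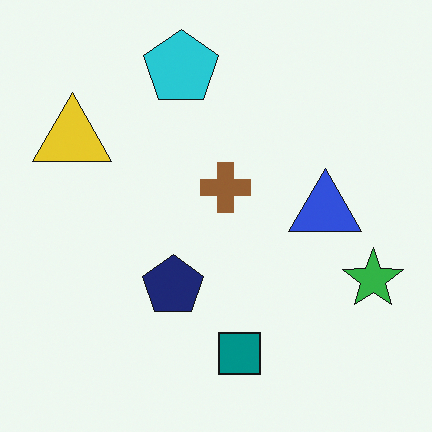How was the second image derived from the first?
Overlaid with an additional green star.

A green star appears in the second image that is absent from the first.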